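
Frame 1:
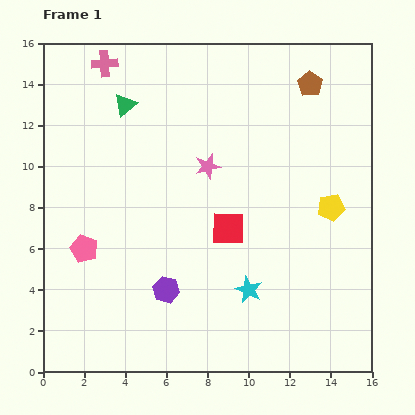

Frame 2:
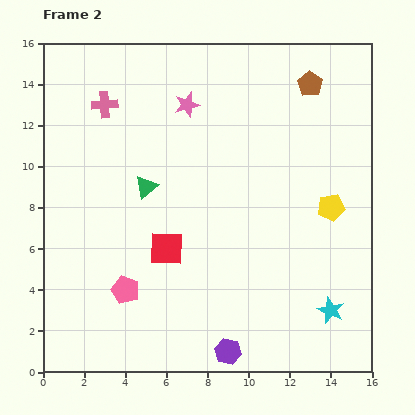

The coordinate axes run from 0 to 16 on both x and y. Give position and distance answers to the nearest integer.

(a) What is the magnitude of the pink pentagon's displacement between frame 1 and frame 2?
3

The pink pentagon moved from (2, 6) to (4, 4), a distance of √(2² + 2²) ≈ 3.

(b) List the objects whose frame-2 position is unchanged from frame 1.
the yellow pentagon, the brown pentagon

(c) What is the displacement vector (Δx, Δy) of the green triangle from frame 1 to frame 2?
(1, -4)

The green triangle was at (4, 13) in frame 1 and (5, 9) in frame 2.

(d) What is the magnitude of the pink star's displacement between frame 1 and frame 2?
3

The pink star moved from (8, 10) to (7, 13), a distance of √(1² + 3²) ≈ 3.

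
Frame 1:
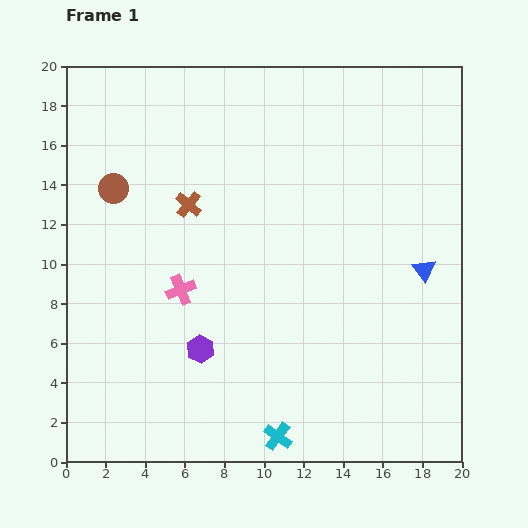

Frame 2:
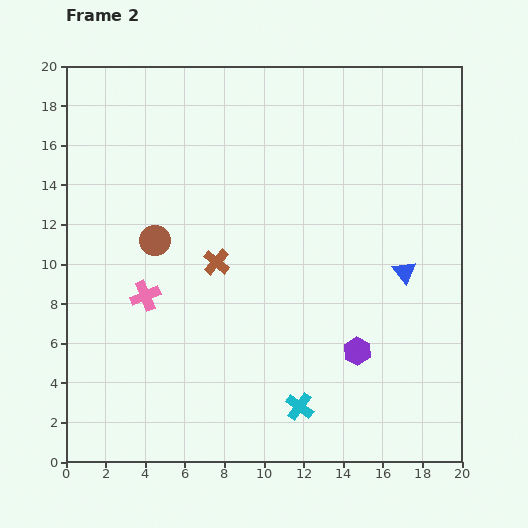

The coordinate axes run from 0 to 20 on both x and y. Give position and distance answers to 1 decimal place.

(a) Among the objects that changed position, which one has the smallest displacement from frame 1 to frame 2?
the blue triangle

(moved 1.0)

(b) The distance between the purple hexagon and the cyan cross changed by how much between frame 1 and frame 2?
-1.9

Distance in frame 1: 5.9. Distance in frame 2: 4.0.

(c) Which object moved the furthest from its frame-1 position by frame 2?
the purple hexagon

(moved 7.9; next 3.3)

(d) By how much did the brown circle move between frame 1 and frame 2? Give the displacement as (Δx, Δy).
(2.1, -2.6)

The brown circle was at (2.4, 13.8) in frame 1 and (4.5, 11.2) in frame 2.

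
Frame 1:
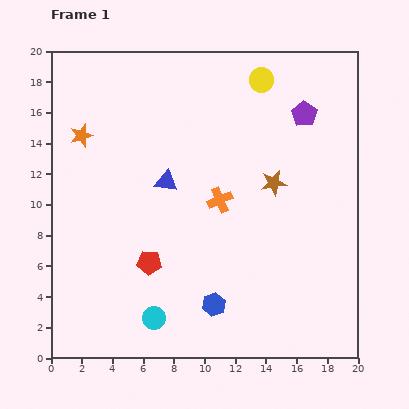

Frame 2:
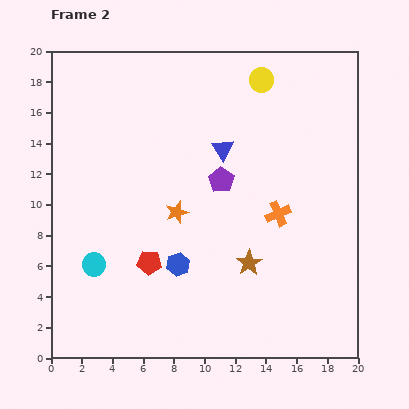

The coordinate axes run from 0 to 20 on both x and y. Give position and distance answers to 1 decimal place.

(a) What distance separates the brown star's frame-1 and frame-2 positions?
5.4

The brown star moved from (14.5, 11.4) to (12.9, 6.2), a distance of √(1.6² + 5.2²) ≈ 5.4.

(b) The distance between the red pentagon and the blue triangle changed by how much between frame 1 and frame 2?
+3.4

Distance in frame 1: 5.4. Distance in frame 2: 8.8.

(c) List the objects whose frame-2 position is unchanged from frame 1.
the red pentagon, the yellow circle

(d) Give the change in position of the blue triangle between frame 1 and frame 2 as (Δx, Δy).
(3.7, 2.1)

The blue triangle was at (7.5, 11.5) in frame 1 and (11.2, 13.6) in frame 2.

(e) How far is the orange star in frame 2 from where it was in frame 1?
8.0

The orange star moved from (2.0, 14.5) to (8.2, 9.5), a distance of √(6.2² + 5.0²) ≈ 8.0.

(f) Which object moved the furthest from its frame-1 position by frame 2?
the orange star

(moved 8.0; next 6.9)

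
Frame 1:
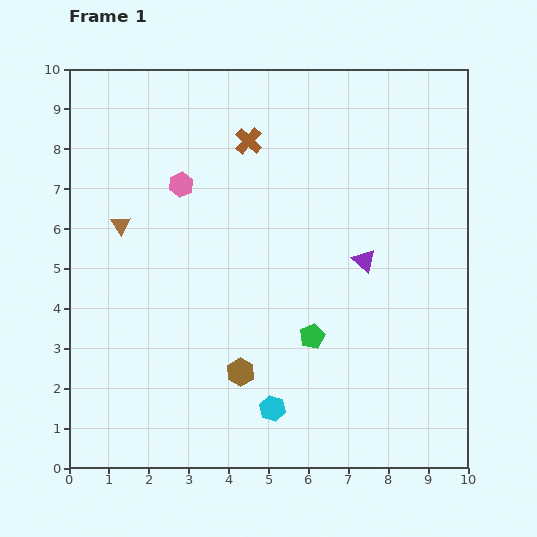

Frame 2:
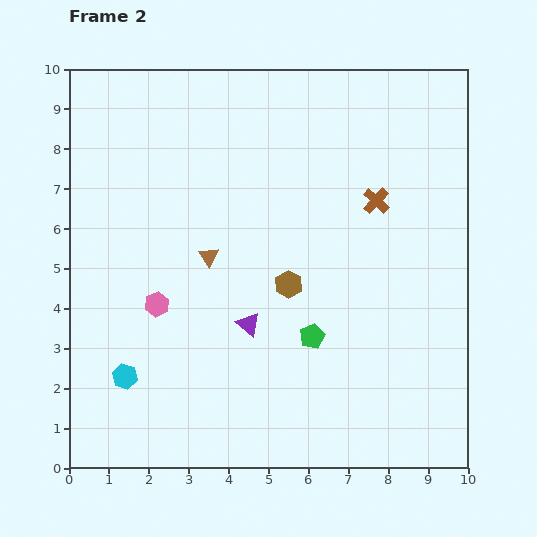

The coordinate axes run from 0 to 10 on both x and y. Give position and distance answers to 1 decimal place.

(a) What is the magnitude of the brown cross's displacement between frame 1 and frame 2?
3.5

The brown cross moved from (4.5, 8.2) to (7.7, 6.7), a distance of √(3.2² + 1.5²) ≈ 3.5.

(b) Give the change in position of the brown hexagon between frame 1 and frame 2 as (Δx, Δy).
(1.2, 2.2)

The brown hexagon was at (4.3, 2.4) in frame 1 and (5.5, 4.6) in frame 2.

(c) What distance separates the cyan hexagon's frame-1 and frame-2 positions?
3.8

The cyan hexagon moved from (5.1, 1.5) to (1.4, 2.3), a distance of √(3.7² + 0.8²) ≈ 3.8.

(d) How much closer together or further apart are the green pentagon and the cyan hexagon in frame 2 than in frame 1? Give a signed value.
+2.7

Distance in frame 1: 2.1. Distance in frame 2: 4.8.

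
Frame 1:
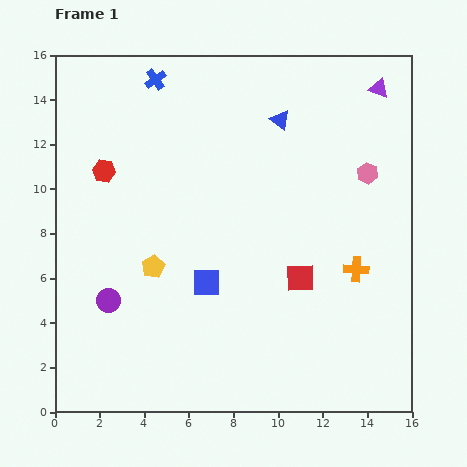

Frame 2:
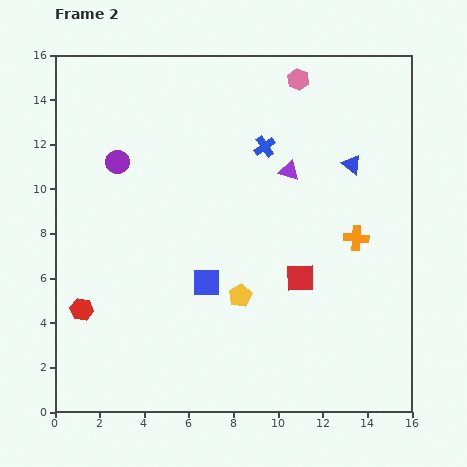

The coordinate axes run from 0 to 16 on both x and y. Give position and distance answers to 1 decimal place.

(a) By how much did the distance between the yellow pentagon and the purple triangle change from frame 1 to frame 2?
-6.9

Distance in frame 1: 12.9. Distance in frame 2: 6.0.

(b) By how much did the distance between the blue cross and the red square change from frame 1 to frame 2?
-4.9

Distance in frame 1: 11.0. Distance in frame 2: 6.1.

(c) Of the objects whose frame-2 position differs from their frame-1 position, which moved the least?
the orange cross

(moved 1.4)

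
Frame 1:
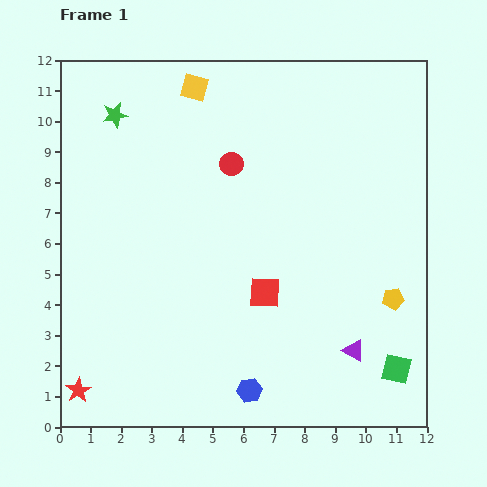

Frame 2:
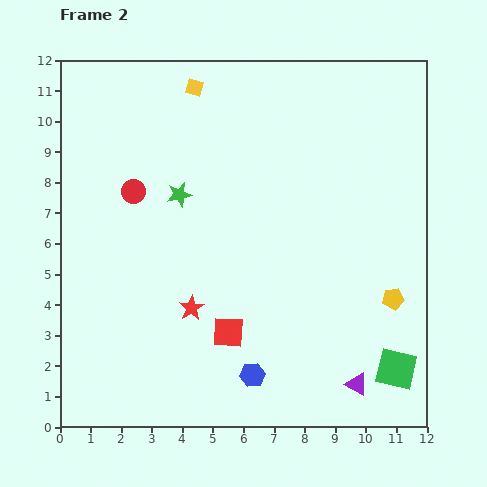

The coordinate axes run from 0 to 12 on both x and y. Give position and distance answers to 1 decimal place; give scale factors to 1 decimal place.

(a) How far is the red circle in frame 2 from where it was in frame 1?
3.3

The red circle moved from (5.6, 8.6) to (2.4, 7.7), a distance of √(3.2² + 0.9²) ≈ 3.3.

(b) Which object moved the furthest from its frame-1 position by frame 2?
the red star

(moved 4.6; next 3.3)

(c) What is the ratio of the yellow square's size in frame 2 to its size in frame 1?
0.6×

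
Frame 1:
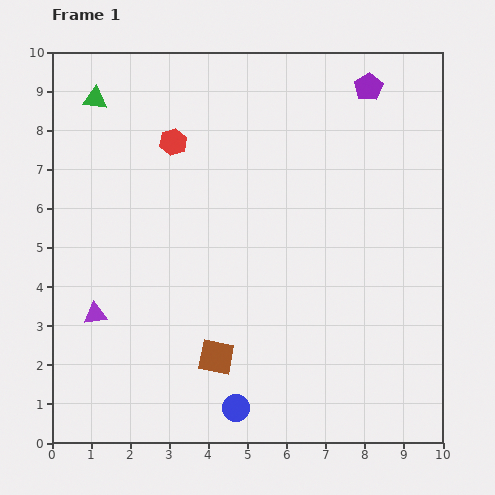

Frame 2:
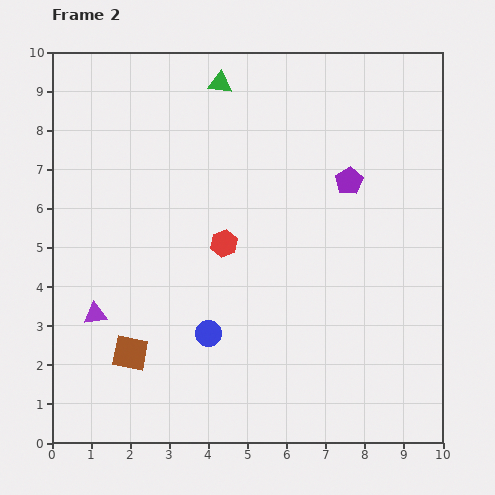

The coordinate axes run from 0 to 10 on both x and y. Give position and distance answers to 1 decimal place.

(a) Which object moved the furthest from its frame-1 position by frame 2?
the green triangle

(moved 3.2; next 2.9)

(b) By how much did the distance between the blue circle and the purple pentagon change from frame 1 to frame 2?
-3.6

Distance in frame 1: 8.9. Distance in frame 2: 5.3.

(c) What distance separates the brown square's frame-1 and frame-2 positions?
2.2

The brown square moved from (4.2, 2.2) to (2.0, 2.3), a distance of √(2.2² + 0.1²) ≈ 2.2.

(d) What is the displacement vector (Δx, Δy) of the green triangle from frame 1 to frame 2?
(3.2, 0.4)

The green triangle was at (1.1, 8.8) in frame 1 and (4.3, 9.2) in frame 2.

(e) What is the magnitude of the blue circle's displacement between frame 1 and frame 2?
2.0

The blue circle moved from (4.7, 0.9) to (4.0, 2.8), a distance of √(0.7² + 1.9²) ≈ 2.0.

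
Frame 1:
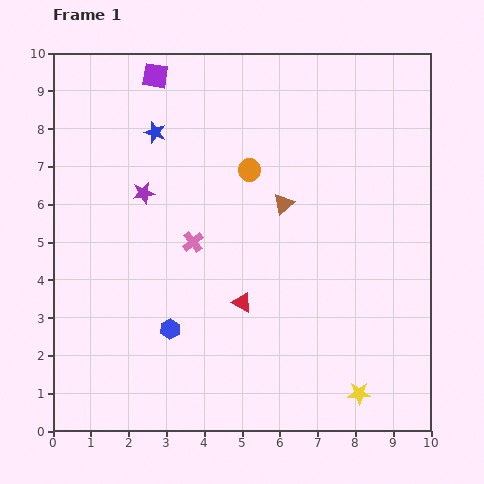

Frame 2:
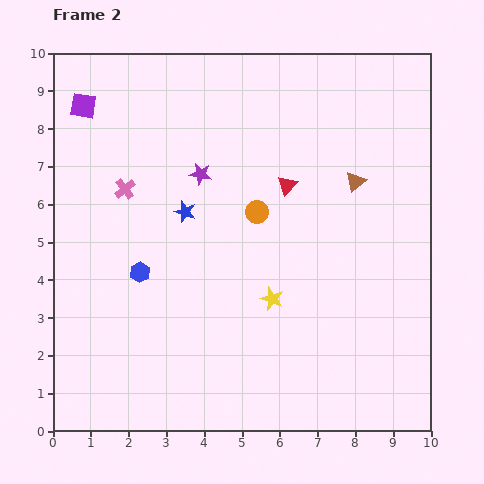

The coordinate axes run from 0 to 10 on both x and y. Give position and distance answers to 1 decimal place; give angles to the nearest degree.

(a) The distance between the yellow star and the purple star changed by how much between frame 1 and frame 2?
-4.0

Distance in frame 1: 7.8. Distance in frame 2: 3.8.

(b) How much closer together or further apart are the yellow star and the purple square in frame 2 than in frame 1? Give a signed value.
-2.9

Distance in frame 1: 10.0. Distance in frame 2: 7.1.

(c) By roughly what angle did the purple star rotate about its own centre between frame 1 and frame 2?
20° clockwise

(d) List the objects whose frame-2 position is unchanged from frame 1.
none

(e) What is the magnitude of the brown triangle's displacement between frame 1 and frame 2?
2.0

The brown triangle moved from (6.1, 6.0) to (8.0, 6.6), a distance of √(1.9² + 0.6²) ≈ 2.0.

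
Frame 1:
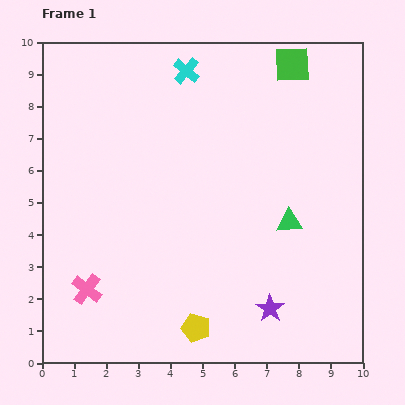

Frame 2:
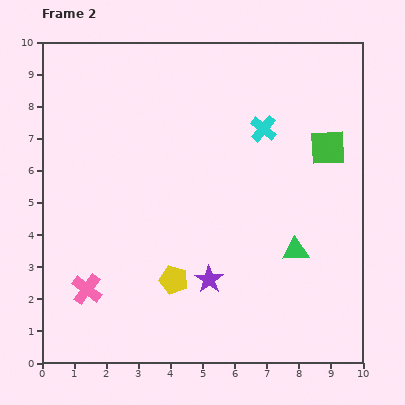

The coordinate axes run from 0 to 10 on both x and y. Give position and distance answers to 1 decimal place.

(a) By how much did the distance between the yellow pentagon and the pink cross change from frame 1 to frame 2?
-0.9

Distance in frame 1: 3.6. Distance in frame 2: 2.7.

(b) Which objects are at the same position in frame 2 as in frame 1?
the pink cross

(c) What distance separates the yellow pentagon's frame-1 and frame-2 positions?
1.7

The yellow pentagon moved from (4.8, 1.1) to (4.1, 2.6), a distance of √(0.7² + 1.5²) ≈ 1.7.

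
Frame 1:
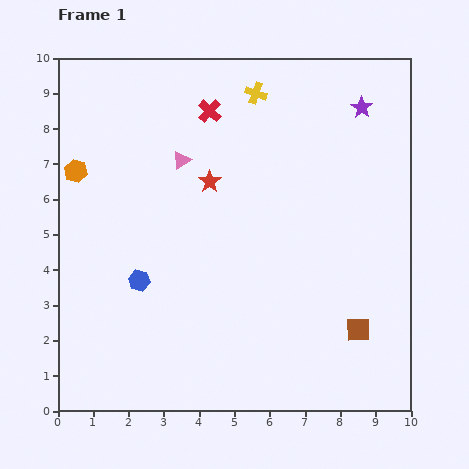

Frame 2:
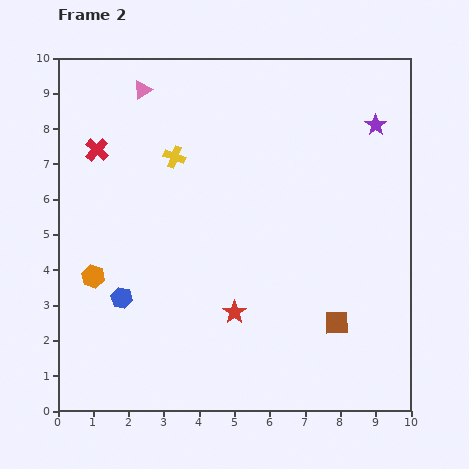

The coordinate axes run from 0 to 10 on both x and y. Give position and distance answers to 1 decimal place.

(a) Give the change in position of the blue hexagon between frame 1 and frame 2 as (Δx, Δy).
(-0.5, -0.5)

The blue hexagon was at (2.3, 3.7) in frame 1 and (1.8, 3.2) in frame 2.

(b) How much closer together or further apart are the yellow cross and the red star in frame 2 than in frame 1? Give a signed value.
+1.9

Distance in frame 1: 2.8. Distance in frame 2: 4.7.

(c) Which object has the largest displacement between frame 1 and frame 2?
the red star

(moved 3.8; next 3.4)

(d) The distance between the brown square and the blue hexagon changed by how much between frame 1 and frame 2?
-0.3

Distance in frame 1: 6.4. Distance in frame 2: 6.1.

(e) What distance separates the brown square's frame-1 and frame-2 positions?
0.6

The brown square moved from (8.5, 2.3) to (7.9, 2.5), a distance of √(0.6² + 0.2²) ≈ 0.6.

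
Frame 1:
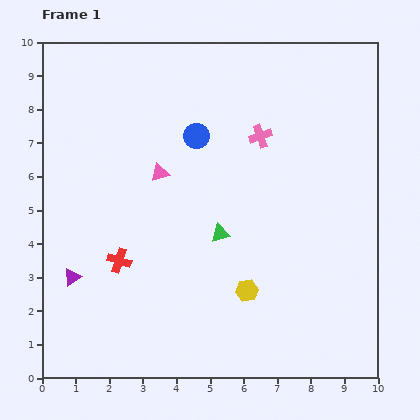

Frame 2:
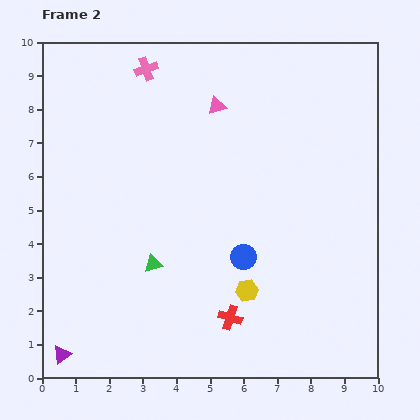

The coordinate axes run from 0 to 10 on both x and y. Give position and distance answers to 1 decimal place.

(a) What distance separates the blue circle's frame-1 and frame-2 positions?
3.9

The blue circle moved from (4.6, 7.2) to (6.0, 3.6), a distance of √(1.4² + 3.6²) ≈ 3.9.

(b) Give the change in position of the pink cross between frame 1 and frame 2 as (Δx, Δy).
(-3.4, 2.0)

The pink cross was at (6.5, 7.2) in frame 1 and (3.1, 9.2) in frame 2.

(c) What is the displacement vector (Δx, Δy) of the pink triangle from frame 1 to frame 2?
(1.7, 2.0)

The pink triangle was at (3.5, 6.1) in frame 1 and (5.2, 8.1) in frame 2.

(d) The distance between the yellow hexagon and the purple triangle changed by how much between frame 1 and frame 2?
+0.6

Distance in frame 1: 5.2. Distance in frame 2: 5.8.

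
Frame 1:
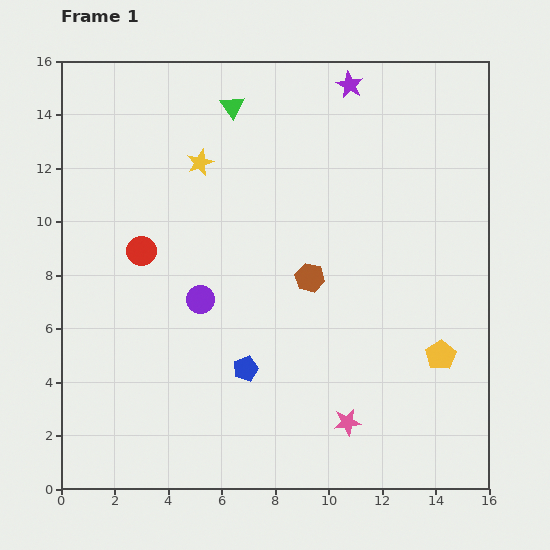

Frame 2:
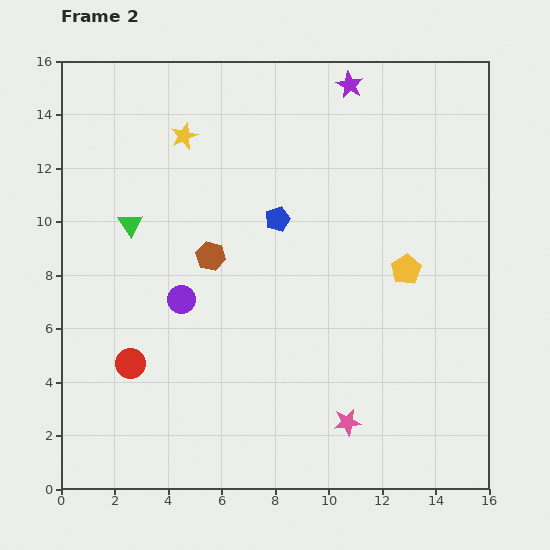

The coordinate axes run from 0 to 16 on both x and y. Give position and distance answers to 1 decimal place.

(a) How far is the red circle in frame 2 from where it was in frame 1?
4.2

The red circle moved from (3.0, 8.9) to (2.6, 4.7), a distance of √(0.4² + 4.2²) ≈ 4.2.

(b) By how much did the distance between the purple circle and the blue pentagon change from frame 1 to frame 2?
+1.6

Distance in frame 1: 3.1. Distance in frame 2: 4.7.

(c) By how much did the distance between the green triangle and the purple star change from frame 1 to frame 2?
+5.2

Distance in frame 1: 4.5. Distance in frame 2: 9.7.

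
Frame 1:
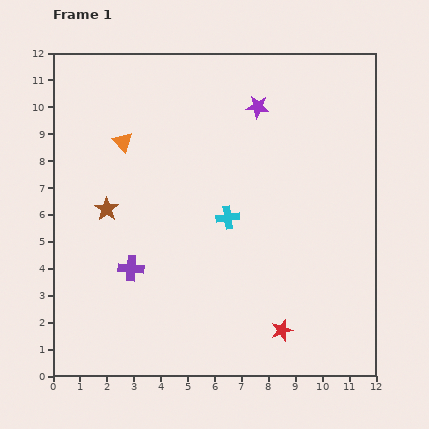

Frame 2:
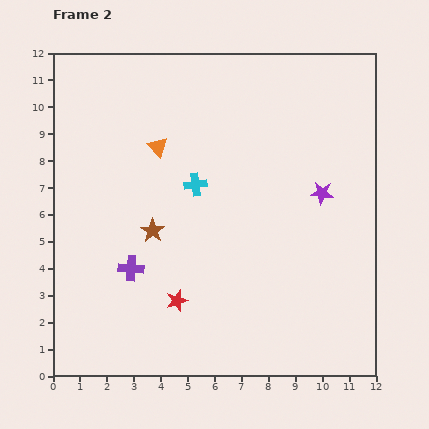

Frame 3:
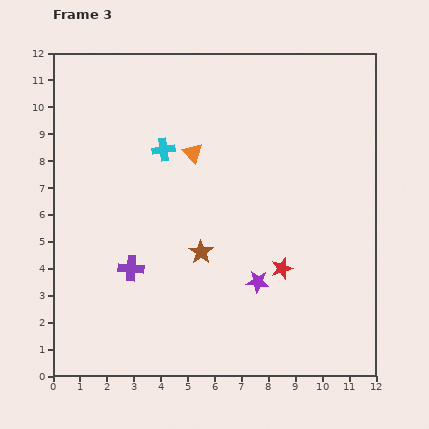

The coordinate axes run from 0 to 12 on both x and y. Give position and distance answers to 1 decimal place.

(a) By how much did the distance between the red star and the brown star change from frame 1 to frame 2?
-5.1

Distance in frame 1: 7.9. Distance in frame 2: 2.8.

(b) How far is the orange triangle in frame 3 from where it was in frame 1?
2.6

The orange triangle moved from (2.6, 8.7) to (5.2, 8.3), a distance of √(2.6² + 0.4²) ≈ 2.6.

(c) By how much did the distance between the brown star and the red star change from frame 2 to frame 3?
+0.3

Distance in frame 2: 2.8. Distance in frame 3: 3.1.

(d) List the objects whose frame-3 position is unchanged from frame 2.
the purple cross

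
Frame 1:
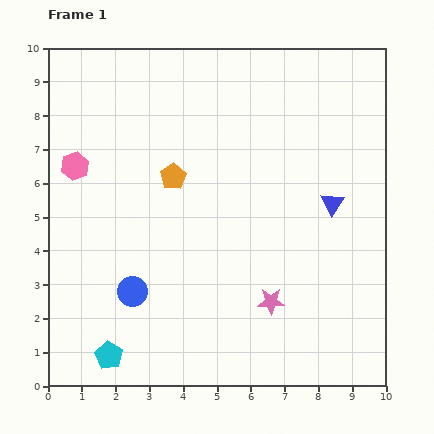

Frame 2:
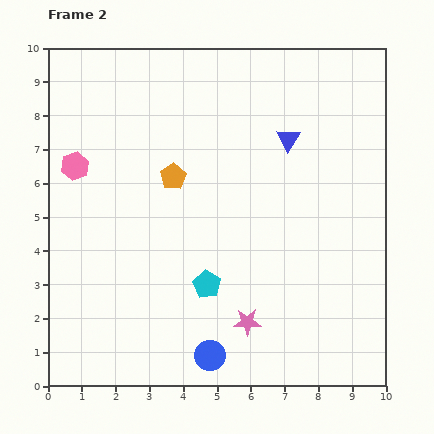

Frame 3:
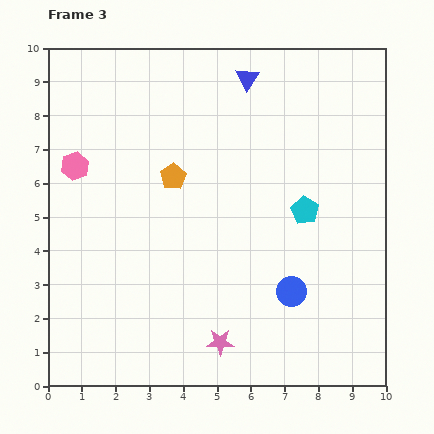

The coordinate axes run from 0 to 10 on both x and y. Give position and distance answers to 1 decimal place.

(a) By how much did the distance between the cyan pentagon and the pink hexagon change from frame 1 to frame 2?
-0.5

Distance in frame 1: 5.7. Distance in frame 2: 5.2.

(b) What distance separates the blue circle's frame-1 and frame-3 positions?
4.7

The blue circle moved from (2.5, 2.8) to (7.2, 2.8), a distance of √(4.7² + 0.0²) ≈ 4.7.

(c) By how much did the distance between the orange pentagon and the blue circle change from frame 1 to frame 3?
+1.3

Distance in frame 1: 3.6. Distance in frame 3: 4.9.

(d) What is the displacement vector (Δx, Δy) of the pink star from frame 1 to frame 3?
(-1.5, -1.2)

The pink star was at (6.6, 2.5) in frame 1 and (5.1, 1.3) in frame 3.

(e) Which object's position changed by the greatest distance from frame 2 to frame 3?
the cyan pentagon

(moved 3.6; next 3.1)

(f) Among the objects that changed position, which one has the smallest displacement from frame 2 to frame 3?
the pink star

(moved 1.0)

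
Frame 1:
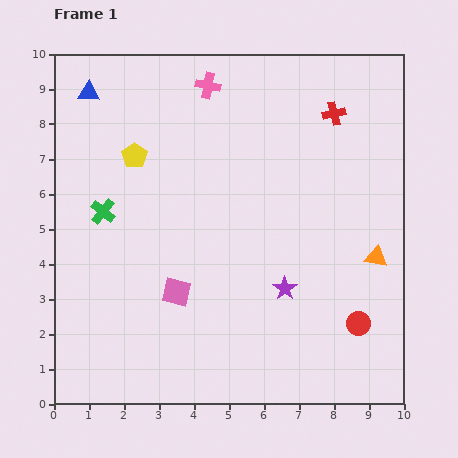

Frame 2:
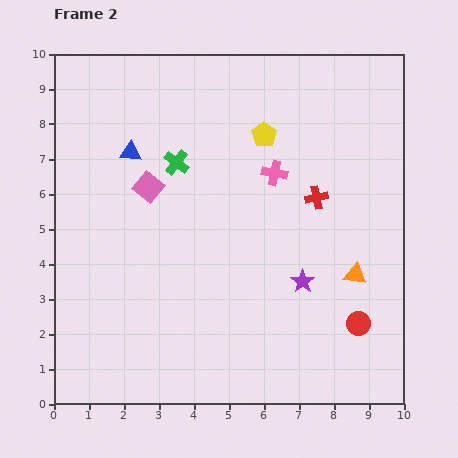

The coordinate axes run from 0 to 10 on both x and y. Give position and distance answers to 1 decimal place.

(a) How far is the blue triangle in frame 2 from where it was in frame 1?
2.1

The blue triangle moved from (1.0, 8.9) to (2.2, 7.2), a distance of √(1.2² + 1.7²) ≈ 2.1.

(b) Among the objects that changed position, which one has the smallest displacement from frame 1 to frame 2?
the purple star

(moved 0.5)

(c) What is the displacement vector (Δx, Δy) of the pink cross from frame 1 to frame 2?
(1.9, -2.5)

The pink cross was at (4.4, 9.1) in frame 1 and (6.3, 6.6) in frame 2.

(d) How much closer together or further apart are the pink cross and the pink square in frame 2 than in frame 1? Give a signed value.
-2.4

Distance in frame 1: 6.0. Distance in frame 2: 3.6.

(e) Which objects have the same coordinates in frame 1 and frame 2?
the red circle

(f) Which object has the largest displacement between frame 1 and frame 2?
the yellow pentagon

(moved 3.7; next 3.1)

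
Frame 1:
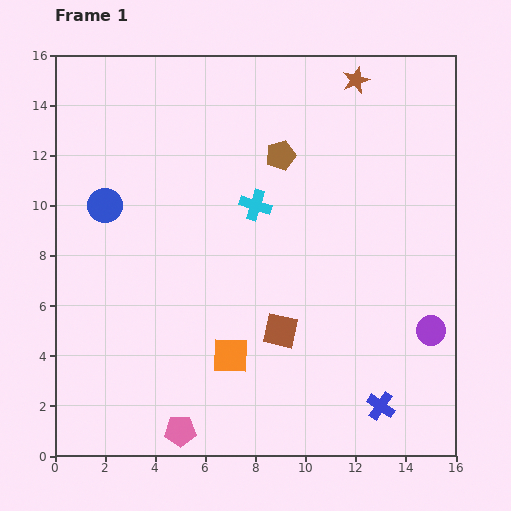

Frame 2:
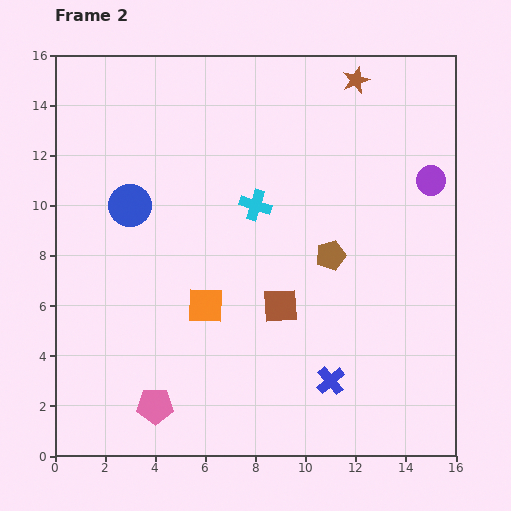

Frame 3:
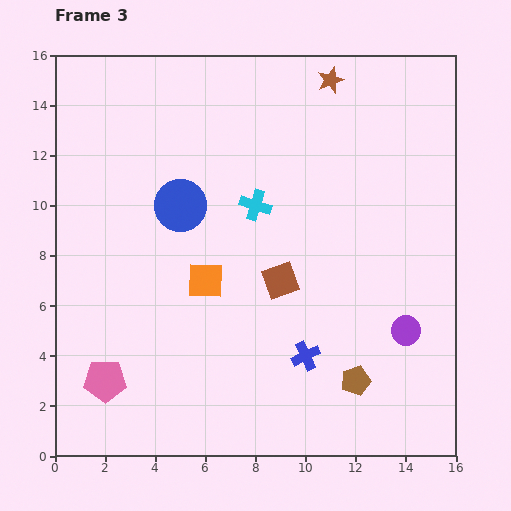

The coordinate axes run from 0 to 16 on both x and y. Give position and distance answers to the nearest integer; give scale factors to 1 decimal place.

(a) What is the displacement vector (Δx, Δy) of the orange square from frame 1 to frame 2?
(-1, 2)

The orange square was at (7, 4) in frame 1 and (6, 6) in frame 2.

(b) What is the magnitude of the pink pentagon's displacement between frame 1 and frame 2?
1

The pink pentagon moved from (5, 1) to (4, 2), a distance of √(1² + 1²) ≈ 1.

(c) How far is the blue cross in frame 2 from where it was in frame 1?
2

The blue cross moved from (13, 2) to (11, 3), a distance of √(2² + 1²) ≈ 2.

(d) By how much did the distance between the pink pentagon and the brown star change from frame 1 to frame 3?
-1

Distance in frame 1: 16. Distance in frame 3: 15.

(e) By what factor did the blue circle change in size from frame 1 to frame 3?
1.5×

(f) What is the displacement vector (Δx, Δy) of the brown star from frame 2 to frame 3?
(-1, 0)

The brown star was at (12, 15) in frame 2 and (11, 15) in frame 3.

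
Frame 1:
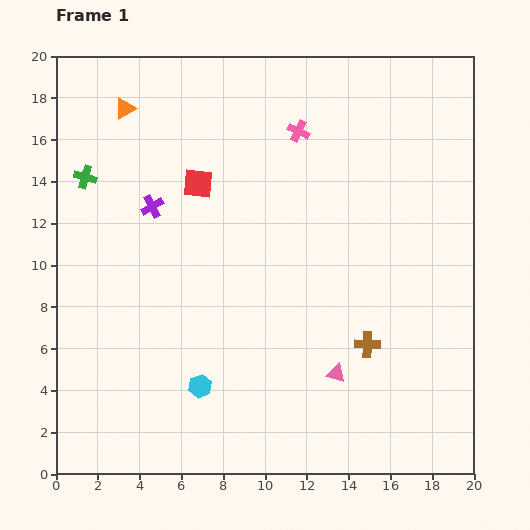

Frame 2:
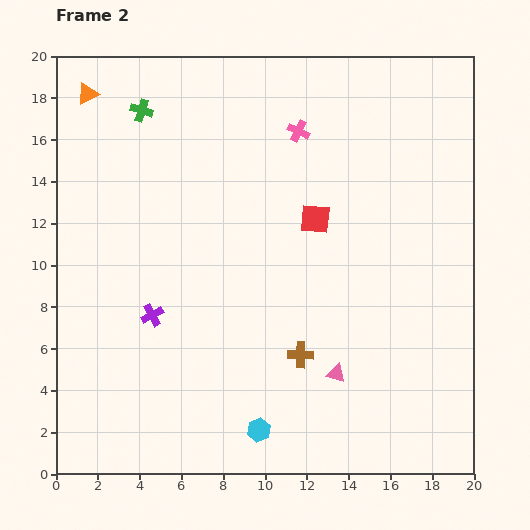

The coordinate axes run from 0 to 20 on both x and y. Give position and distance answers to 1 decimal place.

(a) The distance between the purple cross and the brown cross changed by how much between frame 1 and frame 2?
-4.9

Distance in frame 1: 12.2. Distance in frame 2: 7.3.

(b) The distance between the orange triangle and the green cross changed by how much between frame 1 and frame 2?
-1.1

Distance in frame 1: 3.8. Distance in frame 2: 2.7.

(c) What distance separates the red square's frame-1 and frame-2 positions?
5.9

The red square moved from (6.8, 13.9) to (12.4, 12.2), a distance of √(5.6² + 1.7²) ≈ 5.9.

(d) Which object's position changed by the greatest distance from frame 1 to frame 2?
the red square

(moved 5.9; next 5.2)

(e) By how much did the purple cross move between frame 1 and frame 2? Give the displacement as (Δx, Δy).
(0.0, -5.2)

The purple cross was at (4.6, 12.8) in frame 1 and (4.6, 7.6) in frame 2.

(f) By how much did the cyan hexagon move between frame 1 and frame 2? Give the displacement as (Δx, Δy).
(2.8, -2.1)

The cyan hexagon was at (6.9, 4.2) in frame 1 and (9.7, 2.1) in frame 2.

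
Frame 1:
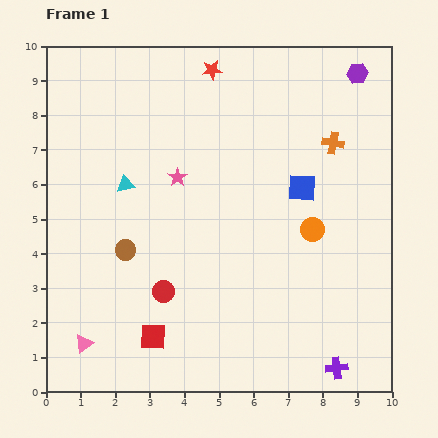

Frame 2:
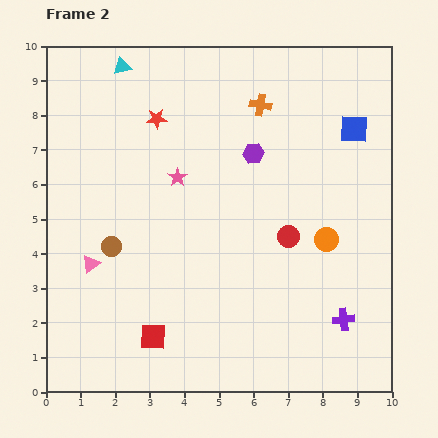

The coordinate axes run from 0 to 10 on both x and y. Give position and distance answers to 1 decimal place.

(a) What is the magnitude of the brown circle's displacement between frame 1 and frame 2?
0.4

The brown circle moved from (2.3, 4.1) to (1.9, 4.2), a distance of √(0.4² + 0.1²) ≈ 0.4.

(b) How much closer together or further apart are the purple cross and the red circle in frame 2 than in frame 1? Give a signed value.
-2.6

Distance in frame 1: 5.5. Distance in frame 2: 2.9.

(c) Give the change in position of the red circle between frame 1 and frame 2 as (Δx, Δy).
(3.6, 1.6)

The red circle was at (3.4, 2.9) in frame 1 and (7.0, 4.5) in frame 2.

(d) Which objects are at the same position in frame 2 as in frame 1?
the pink star, the red square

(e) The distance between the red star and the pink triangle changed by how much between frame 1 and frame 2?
-4.1

Distance in frame 1: 8.7. Distance in frame 2: 4.6.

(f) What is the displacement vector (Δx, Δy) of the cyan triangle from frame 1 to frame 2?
(-0.1, 3.4)

The cyan triangle was at (2.3, 6.0) in frame 1 and (2.2, 9.4) in frame 2.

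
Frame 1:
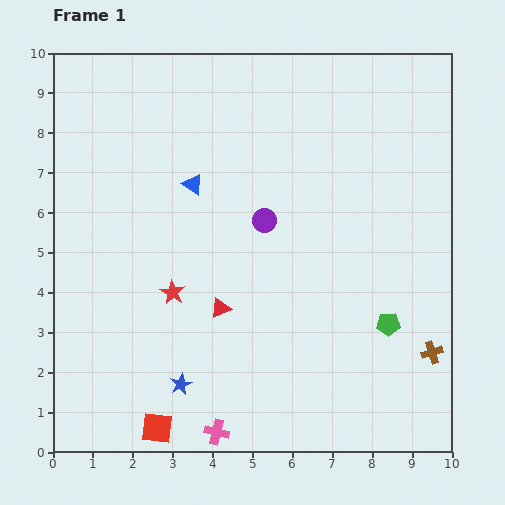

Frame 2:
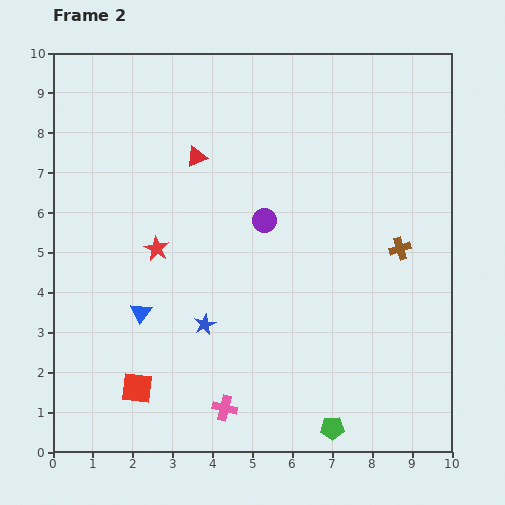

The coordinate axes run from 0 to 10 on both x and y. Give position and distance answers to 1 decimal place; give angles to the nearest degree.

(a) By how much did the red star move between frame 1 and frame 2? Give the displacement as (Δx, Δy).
(-0.4, 1.1)

The red star was at (3.0, 4.0) in frame 1 and (2.6, 5.1) in frame 2.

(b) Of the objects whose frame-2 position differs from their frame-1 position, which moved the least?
the pink cross

(moved 0.6)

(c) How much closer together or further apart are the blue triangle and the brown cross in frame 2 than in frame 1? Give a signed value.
-0.6

Distance in frame 1: 7.3. Distance in frame 2: 6.7.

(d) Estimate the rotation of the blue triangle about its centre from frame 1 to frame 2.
32° clockwise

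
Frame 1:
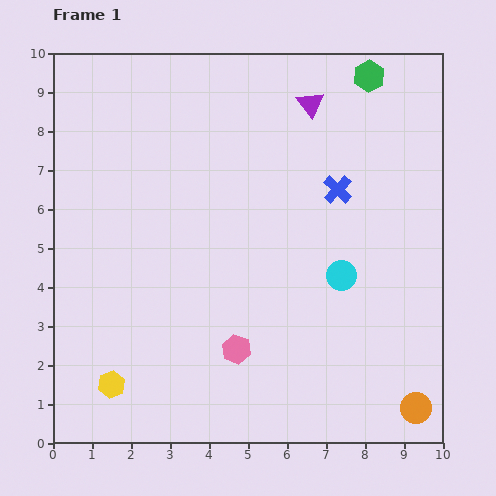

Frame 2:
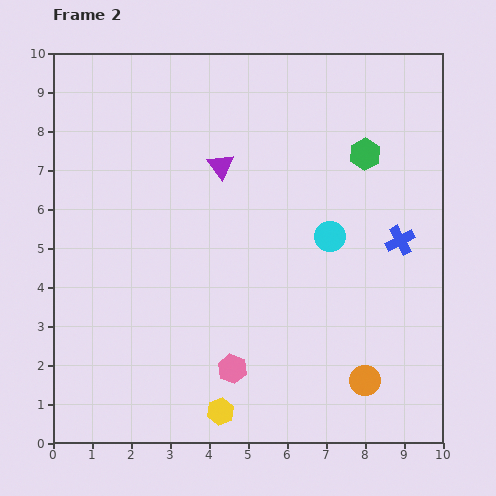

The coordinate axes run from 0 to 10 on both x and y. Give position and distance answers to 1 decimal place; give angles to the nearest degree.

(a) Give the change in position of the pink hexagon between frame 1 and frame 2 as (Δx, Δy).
(-0.1, -0.5)

The pink hexagon was at (4.7, 2.4) in frame 1 and (4.6, 1.9) in frame 2.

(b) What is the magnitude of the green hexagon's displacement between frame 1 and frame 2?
2.0

The green hexagon moved from (8.1, 9.4) to (8.0, 7.4), a distance of √(0.1² + 2.0²) ≈ 2.0.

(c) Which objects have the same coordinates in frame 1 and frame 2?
none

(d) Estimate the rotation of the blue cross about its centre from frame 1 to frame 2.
19° clockwise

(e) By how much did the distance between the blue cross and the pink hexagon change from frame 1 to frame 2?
+0.5

Distance in frame 1: 4.9. Distance in frame 2: 5.4.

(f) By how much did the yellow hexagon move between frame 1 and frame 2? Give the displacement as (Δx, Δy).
(2.8, -0.7)

The yellow hexagon was at (1.5, 1.5) in frame 1 and (4.3, 0.8) in frame 2.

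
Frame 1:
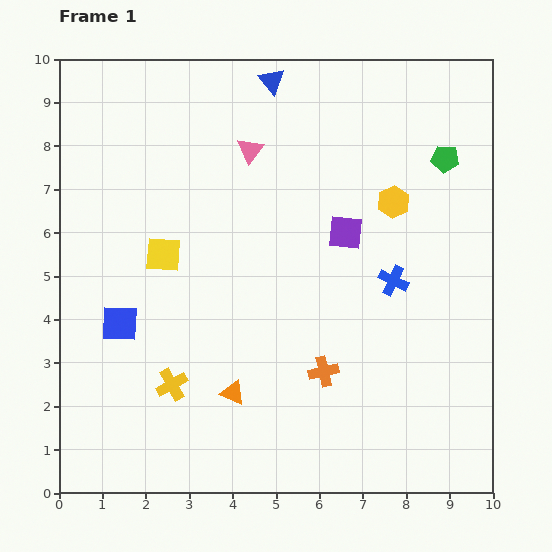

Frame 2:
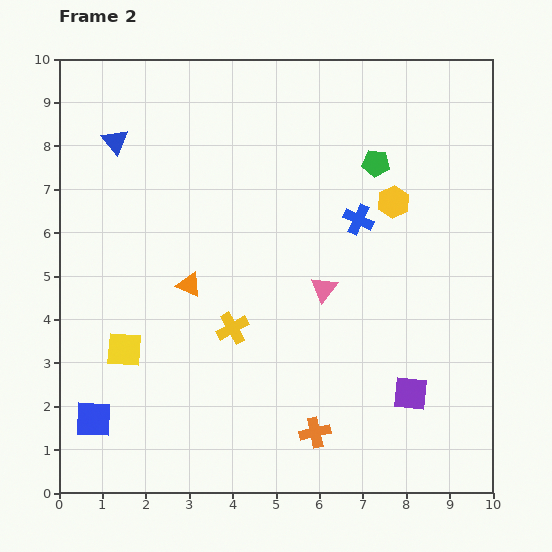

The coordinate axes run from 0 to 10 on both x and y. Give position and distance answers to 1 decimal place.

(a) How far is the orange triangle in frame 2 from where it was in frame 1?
2.7

The orange triangle moved from (4.0, 2.3) to (3.0, 4.8), a distance of √(1.0² + 2.5²) ≈ 2.7.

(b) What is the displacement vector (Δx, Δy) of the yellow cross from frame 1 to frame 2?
(1.4, 1.3)

The yellow cross was at (2.6, 2.5) in frame 1 and (4.0, 3.8) in frame 2.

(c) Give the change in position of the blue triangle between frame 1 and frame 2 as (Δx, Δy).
(-3.6, -1.4)

The blue triangle was at (4.9, 9.5) in frame 1 and (1.3, 8.1) in frame 2.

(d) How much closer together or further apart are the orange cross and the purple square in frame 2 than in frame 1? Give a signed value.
-0.8

Distance in frame 1: 3.2. Distance in frame 2: 2.4.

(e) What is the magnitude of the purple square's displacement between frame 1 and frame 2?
4.0

The purple square moved from (6.6, 6.0) to (8.1, 2.3), a distance of √(1.5² + 3.7²) ≈ 4.0.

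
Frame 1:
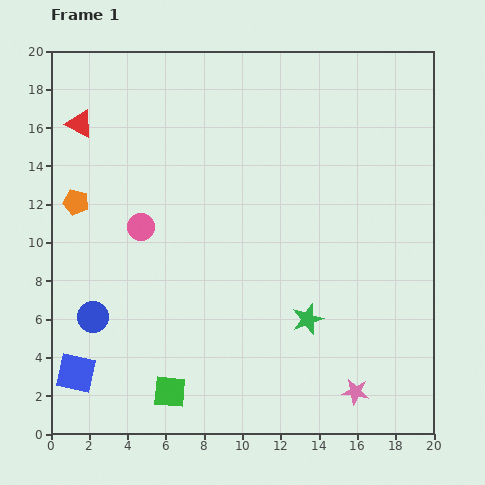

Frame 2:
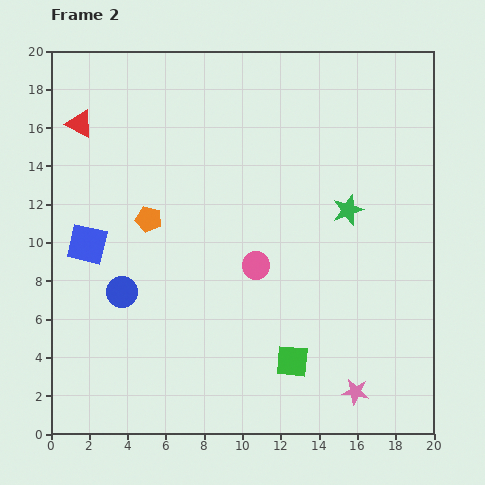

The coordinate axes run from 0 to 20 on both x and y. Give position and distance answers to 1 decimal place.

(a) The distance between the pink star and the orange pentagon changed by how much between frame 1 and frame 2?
-3.5

Distance in frame 1: 17.6. Distance in frame 2: 14.1.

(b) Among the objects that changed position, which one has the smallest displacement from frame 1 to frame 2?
the blue circle

(moved 2.0)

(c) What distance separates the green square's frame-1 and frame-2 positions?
6.6

The green square moved from (6.2, 2.2) to (12.6, 3.8), a distance of √(6.4² + 1.6²) ≈ 6.6.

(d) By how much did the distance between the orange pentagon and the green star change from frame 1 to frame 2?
-3.2

Distance in frame 1: 13.6. Distance in frame 2: 10.4.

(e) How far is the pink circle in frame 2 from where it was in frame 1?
6.3

The pink circle moved from (4.7, 10.8) to (10.7, 8.8), a distance of √(6.0² + 2.0²) ≈ 6.3.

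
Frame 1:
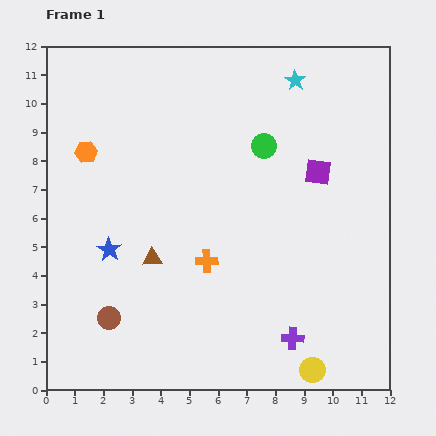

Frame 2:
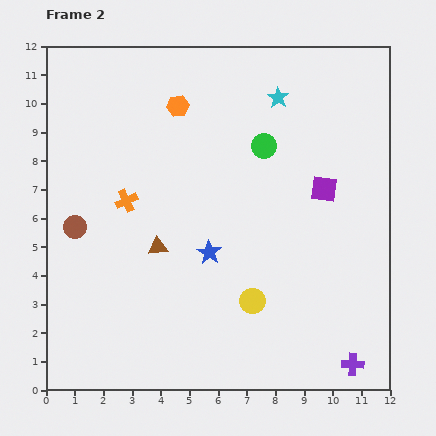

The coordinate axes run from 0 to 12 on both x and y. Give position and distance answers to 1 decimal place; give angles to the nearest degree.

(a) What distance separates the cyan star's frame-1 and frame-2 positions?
0.8

The cyan star moved from (8.7, 10.8) to (8.1, 10.2), a distance of √(0.6² + 0.6²) ≈ 0.8.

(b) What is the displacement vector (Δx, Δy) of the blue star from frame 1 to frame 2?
(3.5, -0.1)

The blue star was at (2.2, 4.9) in frame 1 and (5.7, 4.8) in frame 2.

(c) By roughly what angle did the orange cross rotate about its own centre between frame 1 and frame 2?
23° counter-clockwise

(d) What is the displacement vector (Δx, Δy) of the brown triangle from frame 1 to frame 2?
(0.2, 0.4)

The brown triangle was at (3.7, 4.6) in frame 1 and (3.9, 5.0) in frame 2.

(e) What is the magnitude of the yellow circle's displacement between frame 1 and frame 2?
3.2

The yellow circle moved from (9.3, 0.7) to (7.2, 3.1), a distance of √(2.1² + 2.4²) ≈ 3.2.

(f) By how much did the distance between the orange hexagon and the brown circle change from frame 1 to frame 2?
-0.4

Distance in frame 1: 5.9. Distance in frame 2: 5.5.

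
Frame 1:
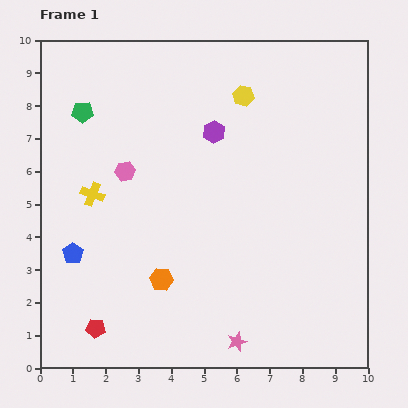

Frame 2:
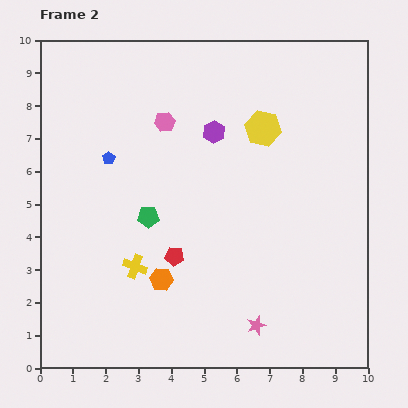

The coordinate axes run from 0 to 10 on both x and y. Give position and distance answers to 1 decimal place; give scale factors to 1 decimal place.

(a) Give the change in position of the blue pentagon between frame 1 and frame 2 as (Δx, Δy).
(1.1, 2.9)

The blue pentagon was at (1.0, 3.5) in frame 1 and (2.1, 6.4) in frame 2.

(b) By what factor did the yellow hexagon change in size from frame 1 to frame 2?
1.7×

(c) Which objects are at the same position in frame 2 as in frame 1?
the orange hexagon, the purple hexagon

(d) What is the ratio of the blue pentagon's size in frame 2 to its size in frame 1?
0.6×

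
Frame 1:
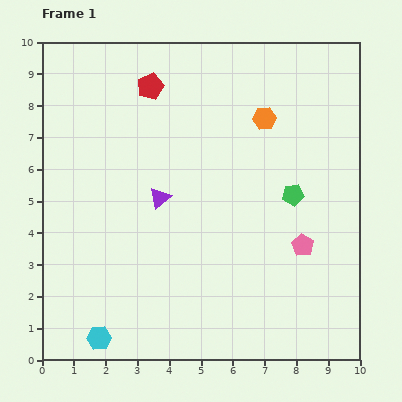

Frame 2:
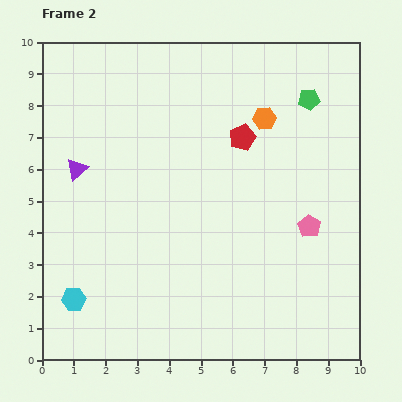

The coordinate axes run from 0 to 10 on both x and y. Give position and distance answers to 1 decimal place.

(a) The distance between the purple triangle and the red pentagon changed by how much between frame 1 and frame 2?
+1.8

Distance in frame 1: 3.5. Distance in frame 2: 5.3.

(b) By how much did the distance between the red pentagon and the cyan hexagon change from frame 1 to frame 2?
-0.7

Distance in frame 1: 8.1. Distance in frame 2: 7.4.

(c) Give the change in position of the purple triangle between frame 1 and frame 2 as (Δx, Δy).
(-2.6, 0.9)

The purple triangle was at (3.7, 5.1) in frame 1 and (1.1, 6.0) in frame 2.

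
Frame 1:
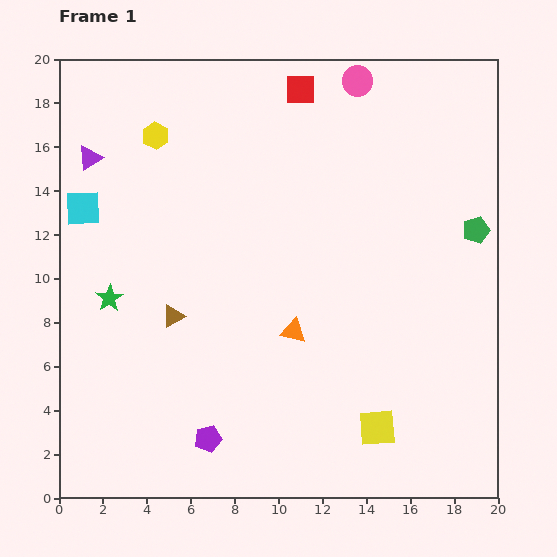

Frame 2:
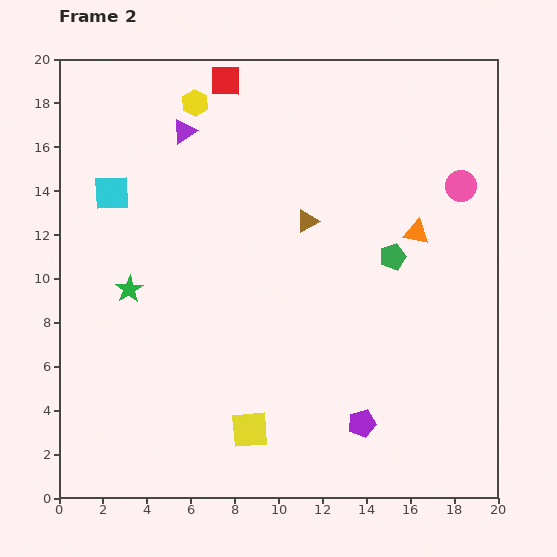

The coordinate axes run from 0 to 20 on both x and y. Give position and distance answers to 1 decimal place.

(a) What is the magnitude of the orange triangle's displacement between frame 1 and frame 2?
7.2

The orange triangle moved from (10.7, 7.6) to (16.3, 12.1), a distance of √(5.6² + 4.5²) ≈ 7.2.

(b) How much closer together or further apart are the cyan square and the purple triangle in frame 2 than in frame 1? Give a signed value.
+2.0

Distance in frame 1: 2.3. Distance in frame 2: 4.3.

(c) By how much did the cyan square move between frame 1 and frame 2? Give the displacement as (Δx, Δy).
(1.3, 0.7)

The cyan square was at (1.1, 13.2) in frame 1 and (2.4, 13.9) in frame 2.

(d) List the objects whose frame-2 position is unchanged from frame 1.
none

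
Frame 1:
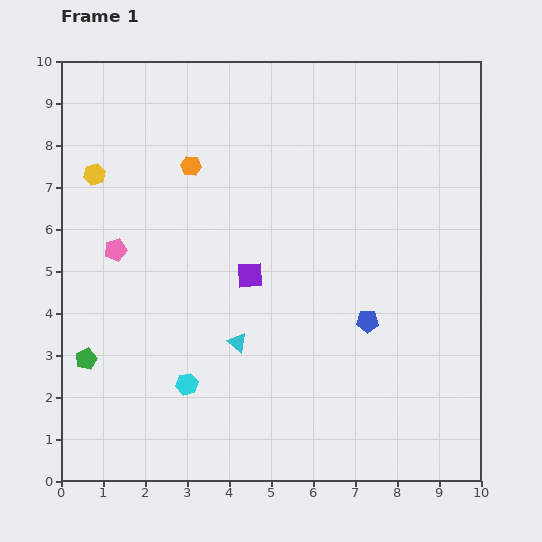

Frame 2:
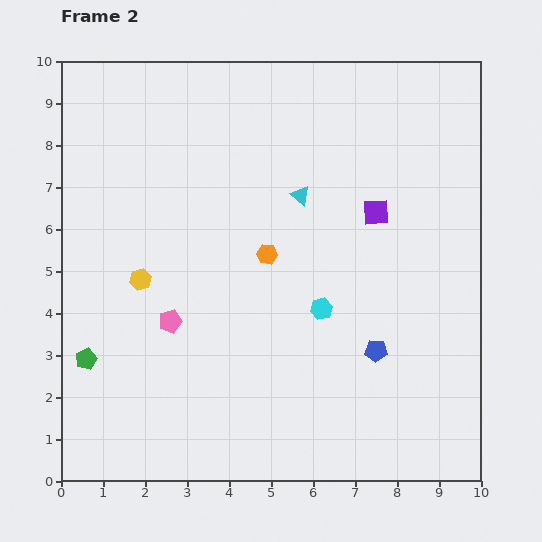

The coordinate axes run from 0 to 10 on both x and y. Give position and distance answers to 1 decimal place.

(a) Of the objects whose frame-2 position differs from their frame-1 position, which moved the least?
the blue pentagon

(moved 0.7)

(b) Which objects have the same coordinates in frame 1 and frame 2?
the green pentagon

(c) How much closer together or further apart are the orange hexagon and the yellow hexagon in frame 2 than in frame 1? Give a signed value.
+0.8

Distance in frame 1: 2.3. Distance in frame 2: 3.1.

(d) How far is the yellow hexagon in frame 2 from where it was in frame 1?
2.7

The yellow hexagon moved from (0.8, 7.3) to (1.9, 4.8), a distance of √(1.1² + 2.5²) ≈ 2.7.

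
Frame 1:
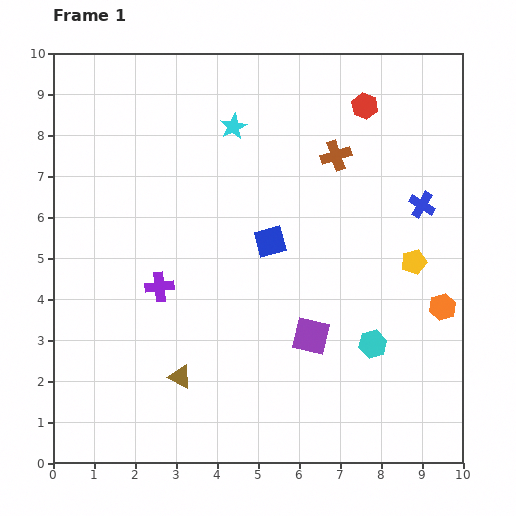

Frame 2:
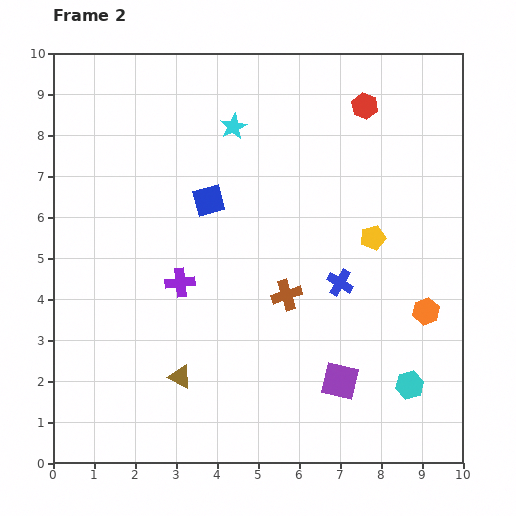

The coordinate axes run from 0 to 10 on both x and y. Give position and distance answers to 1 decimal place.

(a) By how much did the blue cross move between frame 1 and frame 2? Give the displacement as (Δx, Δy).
(-2.0, -1.9)

The blue cross was at (9.0, 6.3) in frame 1 and (7.0, 4.4) in frame 2.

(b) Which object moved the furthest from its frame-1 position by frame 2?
the brown cross

(moved 3.6; next 2.8)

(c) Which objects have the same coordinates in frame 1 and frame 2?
the brown triangle, the red hexagon, the cyan star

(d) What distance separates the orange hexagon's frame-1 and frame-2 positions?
0.4

The orange hexagon moved from (9.5, 3.8) to (9.1, 3.7), a distance of √(0.4² + 0.1²) ≈ 0.4.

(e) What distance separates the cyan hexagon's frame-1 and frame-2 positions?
1.3

The cyan hexagon moved from (7.8, 2.9) to (8.7, 1.9), a distance of √(0.9² + 1.0²) ≈ 1.3.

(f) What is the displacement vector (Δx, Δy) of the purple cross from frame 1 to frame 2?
(0.5, 0.1)

The purple cross was at (2.6, 4.3) in frame 1 and (3.1, 4.4) in frame 2.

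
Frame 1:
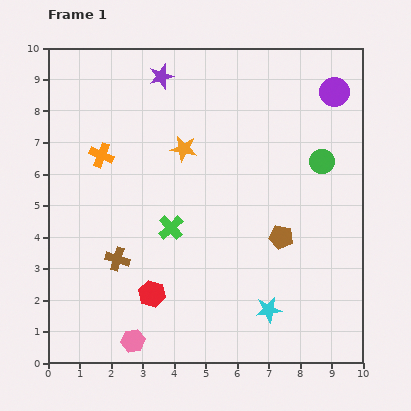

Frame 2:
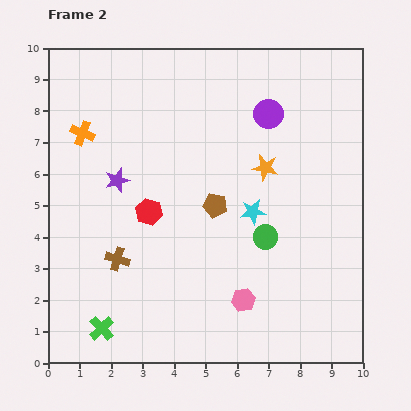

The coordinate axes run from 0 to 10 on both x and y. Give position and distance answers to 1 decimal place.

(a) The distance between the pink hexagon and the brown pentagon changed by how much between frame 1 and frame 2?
-2.6

Distance in frame 1: 5.7. Distance in frame 2: 3.1.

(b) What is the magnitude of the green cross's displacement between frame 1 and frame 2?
3.9

The green cross moved from (3.9, 4.3) to (1.7, 1.1), a distance of √(2.2² + 3.2²) ≈ 3.9.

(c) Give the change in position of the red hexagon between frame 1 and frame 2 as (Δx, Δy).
(-0.1, 2.6)

The red hexagon was at (3.3, 2.2) in frame 1 and (3.2, 4.8) in frame 2.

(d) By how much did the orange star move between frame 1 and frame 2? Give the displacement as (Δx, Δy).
(2.6, -0.6)

The orange star was at (4.3, 6.8) in frame 1 and (6.9, 6.2) in frame 2.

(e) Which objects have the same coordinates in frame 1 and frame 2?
the brown cross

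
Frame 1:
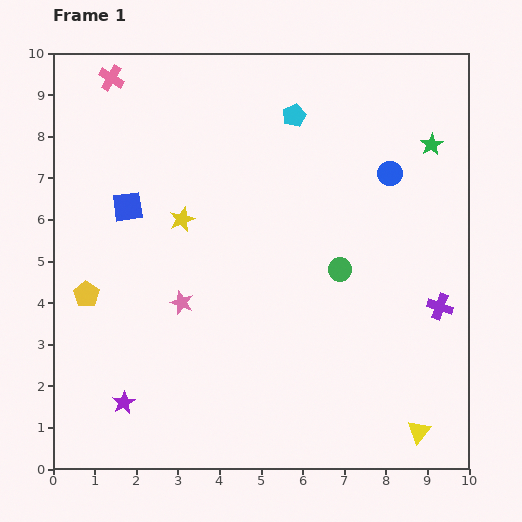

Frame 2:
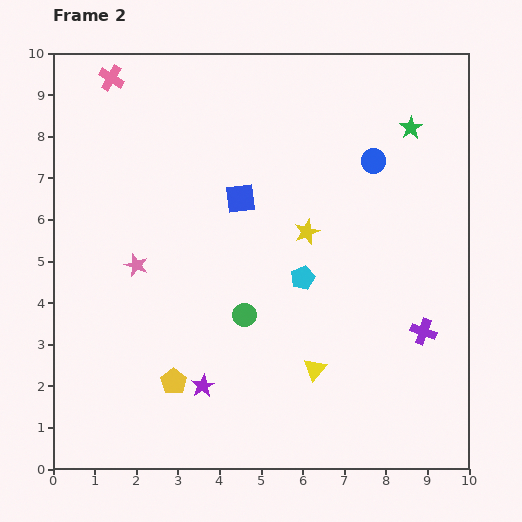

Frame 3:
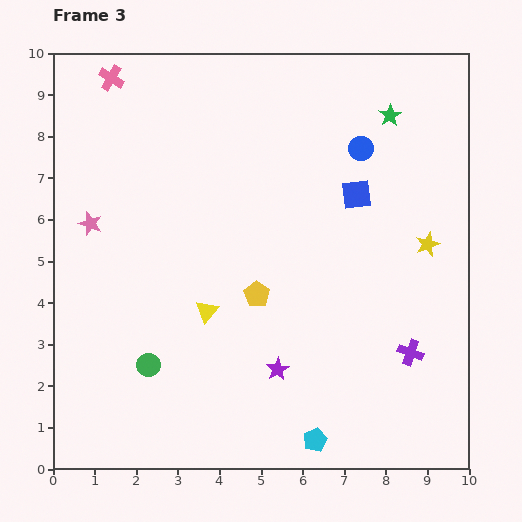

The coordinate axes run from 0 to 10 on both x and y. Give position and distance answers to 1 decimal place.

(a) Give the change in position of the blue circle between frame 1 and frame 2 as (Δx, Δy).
(-0.4, 0.3)

The blue circle was at (8.1, 7.1) in frame 1 and (7.7, 7.4) in frame 2.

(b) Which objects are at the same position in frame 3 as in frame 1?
the pink cross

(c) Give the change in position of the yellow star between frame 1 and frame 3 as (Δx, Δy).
(5.9, -0.6)

The yellow star was at (3.1, 6.0) in frame 1 and (9.0, 5.4) in frame 3.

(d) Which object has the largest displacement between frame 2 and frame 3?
the cyan pentagon

(moved 3.9; next 3.0)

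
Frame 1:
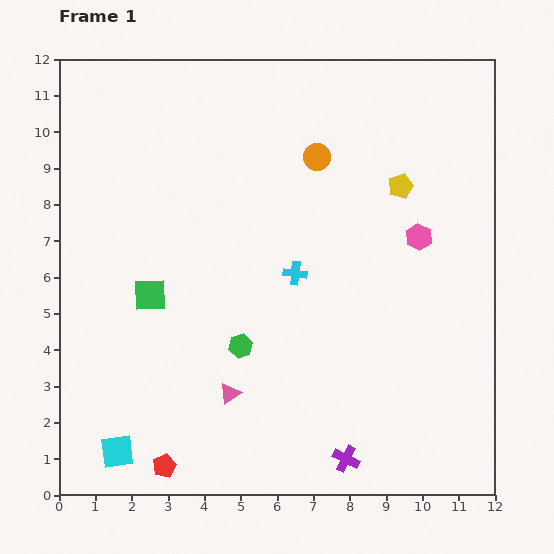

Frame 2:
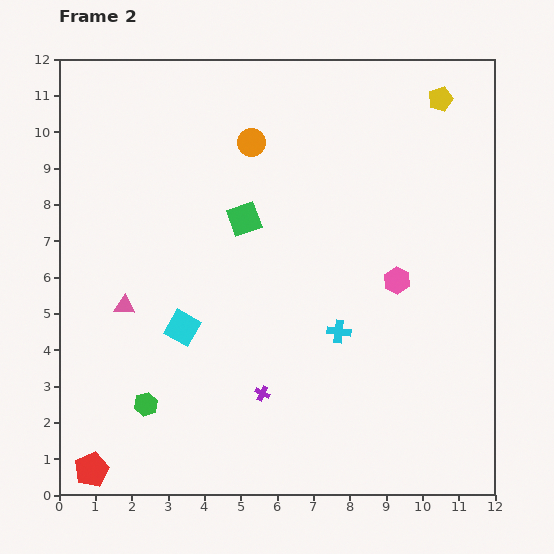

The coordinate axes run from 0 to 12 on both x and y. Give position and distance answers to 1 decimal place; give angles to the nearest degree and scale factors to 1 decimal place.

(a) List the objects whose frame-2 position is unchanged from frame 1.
none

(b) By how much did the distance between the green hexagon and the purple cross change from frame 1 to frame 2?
-1.0

Distance in frame 1: 4.2. Distance in frame 2: 3.2.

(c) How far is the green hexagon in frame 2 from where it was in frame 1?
3.1

The green hexagon moved from (5.0, 4.1) to (2.4, 2.5), a distance of √(2.6² + 1.6²) ≈ 3.1.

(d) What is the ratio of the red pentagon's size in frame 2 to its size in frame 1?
1.5×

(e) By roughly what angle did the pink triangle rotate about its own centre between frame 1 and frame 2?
38° clockwise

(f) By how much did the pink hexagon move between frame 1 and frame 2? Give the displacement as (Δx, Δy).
(-0.6, -1.2)

The pink hexagon was at (9.9, 7.1) in frame 1 and (9.3, 5.9) in frame 2.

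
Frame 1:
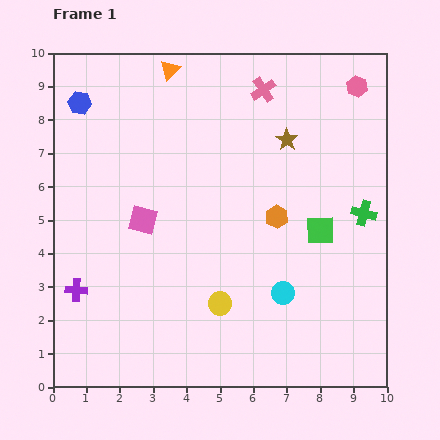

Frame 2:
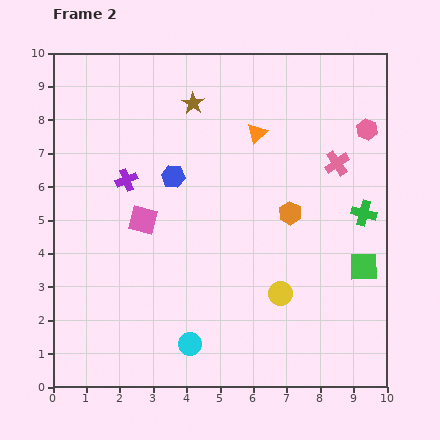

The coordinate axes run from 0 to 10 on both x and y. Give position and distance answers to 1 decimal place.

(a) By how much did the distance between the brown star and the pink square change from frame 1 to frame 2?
-1.1

Distance in frame 1: 4.9. Distance in frame 2: 3.8.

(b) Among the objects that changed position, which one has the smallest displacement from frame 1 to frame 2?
the orange hexagon

(moved 0.4)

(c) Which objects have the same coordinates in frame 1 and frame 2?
the pink square, the green cross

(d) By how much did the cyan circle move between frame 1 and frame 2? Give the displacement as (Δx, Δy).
(-2.8, -1.5)

The cyan circle was at (6.9, 2.8) in frame 1 and (4.1, 1.3) in frame 2.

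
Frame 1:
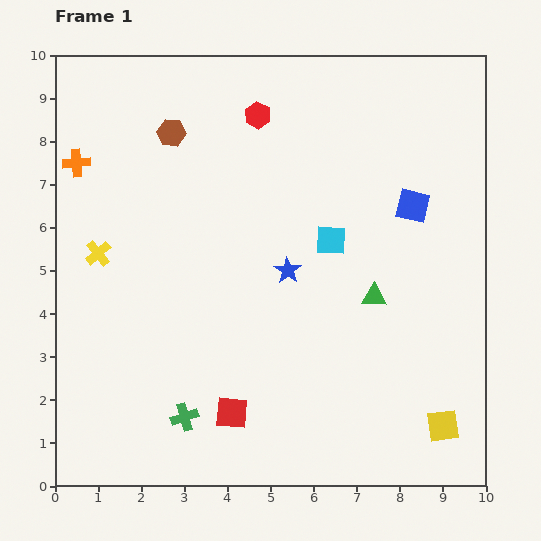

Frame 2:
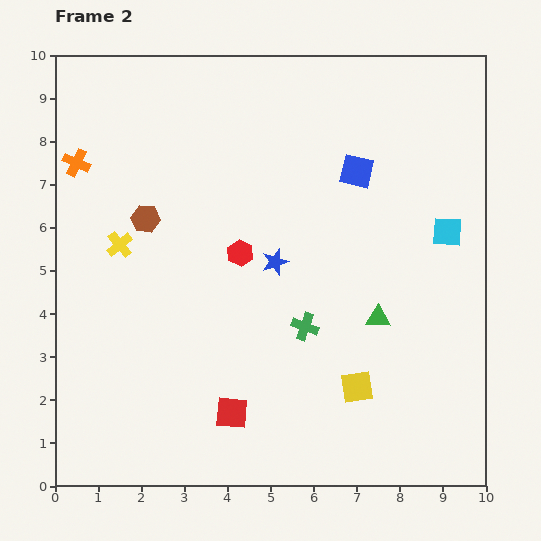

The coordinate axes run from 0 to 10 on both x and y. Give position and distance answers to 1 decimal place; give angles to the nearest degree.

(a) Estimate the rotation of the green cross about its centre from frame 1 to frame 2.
38° clockwise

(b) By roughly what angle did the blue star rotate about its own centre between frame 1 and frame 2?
21° clockwise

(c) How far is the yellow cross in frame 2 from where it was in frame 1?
0.5

The yellow cross moved from (1.0, 5.4) to (1.5, 5.6), a distance of √(0.5² + 0.2²) ≈ 0.5.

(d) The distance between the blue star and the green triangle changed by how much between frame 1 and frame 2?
+0.6

Distance in frame 1: 2.1. Distance in frame 2: 2.7.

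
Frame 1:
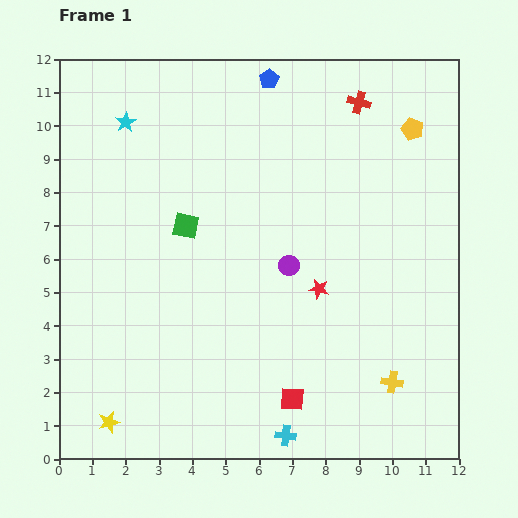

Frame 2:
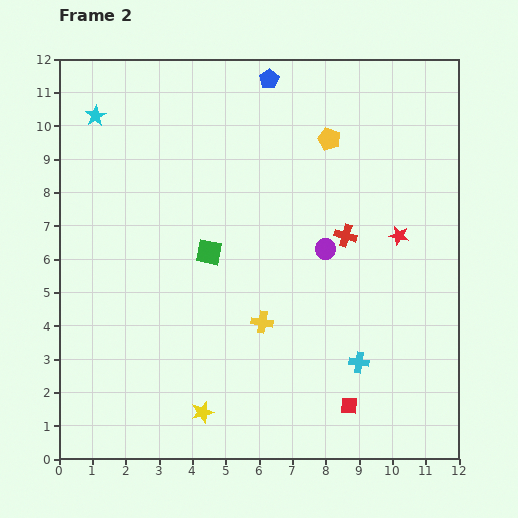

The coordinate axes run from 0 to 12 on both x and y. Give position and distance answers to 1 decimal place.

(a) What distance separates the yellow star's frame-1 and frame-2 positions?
2.8

The yellow star moved from (1.5, 1.1) to (4.3, 1.4), a distance of √(2.8² + 0.3²) ≈ 2.8.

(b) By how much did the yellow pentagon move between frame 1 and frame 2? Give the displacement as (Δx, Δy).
(-2.5, -0.3)

The yellow pentagon was at (10.6, 9.9) in frame 1 and (8.1, 9.6) in frame 2.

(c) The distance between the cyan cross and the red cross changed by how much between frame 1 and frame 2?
-6.4

Distance in frame 1: 10.2. Distance in frame 2: 3.8.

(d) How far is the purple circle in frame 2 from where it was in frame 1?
1.2

The purple circle moved from (6.9, 5.8) to (8.0, 6.3), a distance of √(1.1² + 0.5²) ≈ 1.2.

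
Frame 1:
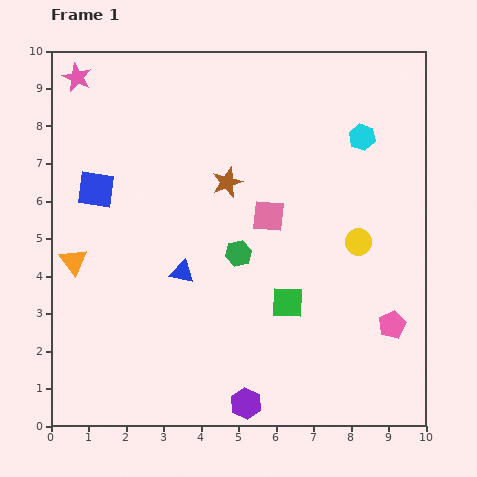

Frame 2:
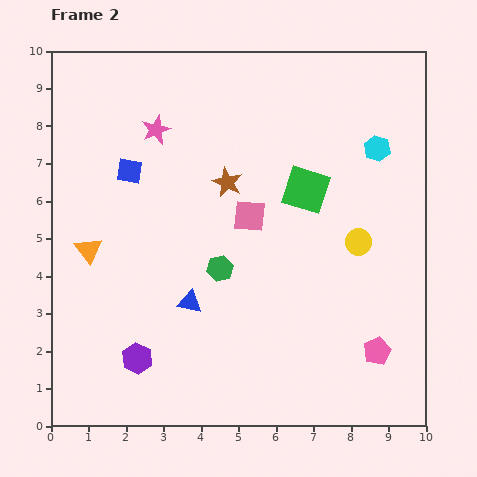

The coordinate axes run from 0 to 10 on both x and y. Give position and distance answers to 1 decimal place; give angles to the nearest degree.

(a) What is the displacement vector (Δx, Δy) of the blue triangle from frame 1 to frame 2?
(0.2, -0.8)

The blue triangle was at (3.5, 4.1) in frame 1 and (3.7, 3.3) in frame 2.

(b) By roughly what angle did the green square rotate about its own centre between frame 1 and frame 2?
15° clockwise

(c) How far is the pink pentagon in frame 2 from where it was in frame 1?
0.8

The pink pentagon moved from (9.1, 2.7) to (8.7, 2.0), a distance of √(0.4² + 0.7²) ≈ 0.8.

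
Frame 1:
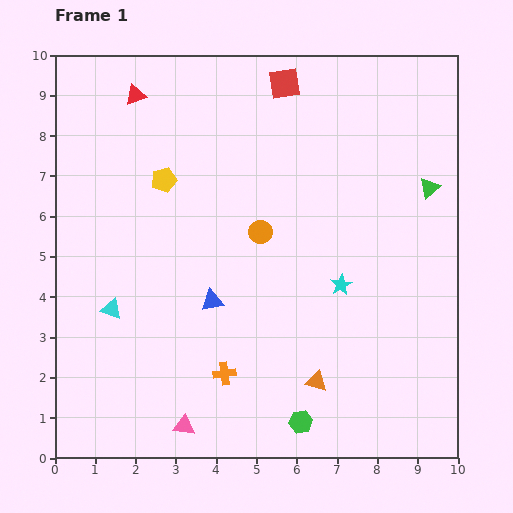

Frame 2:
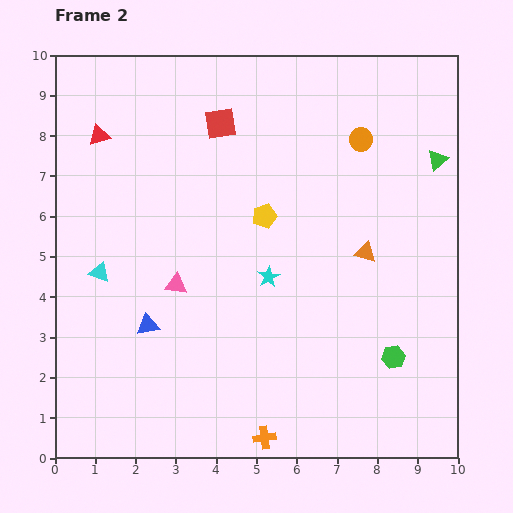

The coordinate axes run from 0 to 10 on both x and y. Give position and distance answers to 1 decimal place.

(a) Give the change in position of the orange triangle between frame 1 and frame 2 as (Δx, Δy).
(1.2, 3.2)

The orange triangle was at (6.5, 1.9) in frame 1 and (7.7, 5.1) in frame 2.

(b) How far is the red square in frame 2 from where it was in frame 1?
1.9

The red square moved from (5.7, 9.3) to (4.1, 8.3), a distance of √(1.6² + 1.0²) ≈ 1.9.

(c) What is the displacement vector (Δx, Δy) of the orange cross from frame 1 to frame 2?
(1.0, -1.6)

The orange cross was at (4.2, 2.1) in frame 1 and (5.2, 0.5) in frame 2.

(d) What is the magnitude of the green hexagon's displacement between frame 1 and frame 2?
2.8

The green hexagon moved from (6.1, 0.9) to (8.4, 2.5), a distance of √(2.3² + 1.6²) ≈ 2.8.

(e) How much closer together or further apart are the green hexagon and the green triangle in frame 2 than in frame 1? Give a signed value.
-1.6

Distance in frame 1: 6.6. Distance in frame 2: 5.0.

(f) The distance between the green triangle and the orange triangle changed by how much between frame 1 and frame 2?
-2.7

Distance in frame 1: 5.6. Distance in frame 2: 2.9.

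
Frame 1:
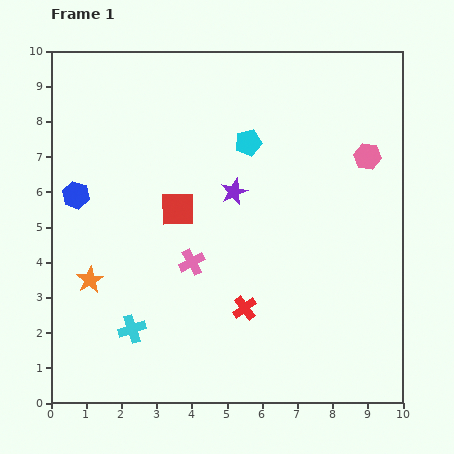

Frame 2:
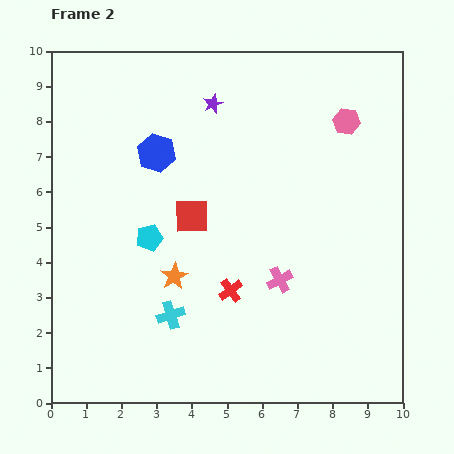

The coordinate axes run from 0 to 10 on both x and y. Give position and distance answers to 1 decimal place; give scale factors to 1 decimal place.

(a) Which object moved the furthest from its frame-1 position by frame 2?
the cyan pentagon

(moved 3.9; next 2.6)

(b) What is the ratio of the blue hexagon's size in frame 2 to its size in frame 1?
1.4×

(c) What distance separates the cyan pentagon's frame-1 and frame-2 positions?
3.9

The cyan pentagon moved from (5.6, 7.4) to (2.8, 4.7), a distance of √(2.8² + 2.7²) ≈ 3.9.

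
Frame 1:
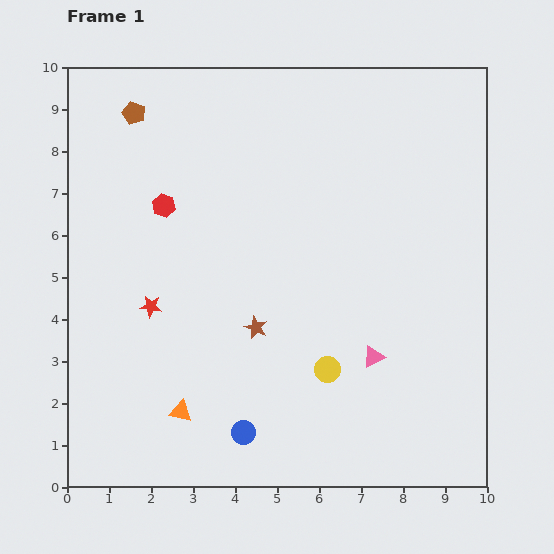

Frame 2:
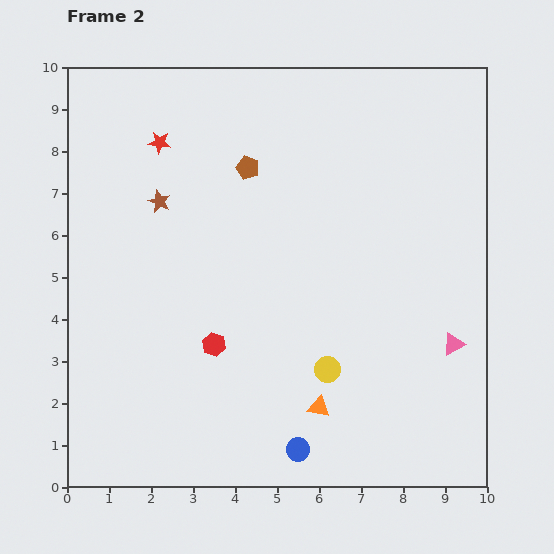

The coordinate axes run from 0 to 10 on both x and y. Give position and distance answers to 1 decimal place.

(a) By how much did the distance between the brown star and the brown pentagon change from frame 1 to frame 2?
-3.7

Distance in frame 1: 5.9. Distance in frame 2: 2.2.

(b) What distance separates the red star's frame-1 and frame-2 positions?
3.9

The red star moved from (2.0, 4.3) to (2.2, 8.2), a distance of √(0.2² + 3.9²) ≈ 3.9.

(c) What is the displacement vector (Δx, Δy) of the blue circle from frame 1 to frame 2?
(1.3, -0.4)

The blue circle was at (4.2, 1.3) in frame 1 and (5.5, 0.9) in frame 2.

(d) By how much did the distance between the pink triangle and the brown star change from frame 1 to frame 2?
+4.9

Distance in frame 1: 2.9. Distance in frame 2: 7.8.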